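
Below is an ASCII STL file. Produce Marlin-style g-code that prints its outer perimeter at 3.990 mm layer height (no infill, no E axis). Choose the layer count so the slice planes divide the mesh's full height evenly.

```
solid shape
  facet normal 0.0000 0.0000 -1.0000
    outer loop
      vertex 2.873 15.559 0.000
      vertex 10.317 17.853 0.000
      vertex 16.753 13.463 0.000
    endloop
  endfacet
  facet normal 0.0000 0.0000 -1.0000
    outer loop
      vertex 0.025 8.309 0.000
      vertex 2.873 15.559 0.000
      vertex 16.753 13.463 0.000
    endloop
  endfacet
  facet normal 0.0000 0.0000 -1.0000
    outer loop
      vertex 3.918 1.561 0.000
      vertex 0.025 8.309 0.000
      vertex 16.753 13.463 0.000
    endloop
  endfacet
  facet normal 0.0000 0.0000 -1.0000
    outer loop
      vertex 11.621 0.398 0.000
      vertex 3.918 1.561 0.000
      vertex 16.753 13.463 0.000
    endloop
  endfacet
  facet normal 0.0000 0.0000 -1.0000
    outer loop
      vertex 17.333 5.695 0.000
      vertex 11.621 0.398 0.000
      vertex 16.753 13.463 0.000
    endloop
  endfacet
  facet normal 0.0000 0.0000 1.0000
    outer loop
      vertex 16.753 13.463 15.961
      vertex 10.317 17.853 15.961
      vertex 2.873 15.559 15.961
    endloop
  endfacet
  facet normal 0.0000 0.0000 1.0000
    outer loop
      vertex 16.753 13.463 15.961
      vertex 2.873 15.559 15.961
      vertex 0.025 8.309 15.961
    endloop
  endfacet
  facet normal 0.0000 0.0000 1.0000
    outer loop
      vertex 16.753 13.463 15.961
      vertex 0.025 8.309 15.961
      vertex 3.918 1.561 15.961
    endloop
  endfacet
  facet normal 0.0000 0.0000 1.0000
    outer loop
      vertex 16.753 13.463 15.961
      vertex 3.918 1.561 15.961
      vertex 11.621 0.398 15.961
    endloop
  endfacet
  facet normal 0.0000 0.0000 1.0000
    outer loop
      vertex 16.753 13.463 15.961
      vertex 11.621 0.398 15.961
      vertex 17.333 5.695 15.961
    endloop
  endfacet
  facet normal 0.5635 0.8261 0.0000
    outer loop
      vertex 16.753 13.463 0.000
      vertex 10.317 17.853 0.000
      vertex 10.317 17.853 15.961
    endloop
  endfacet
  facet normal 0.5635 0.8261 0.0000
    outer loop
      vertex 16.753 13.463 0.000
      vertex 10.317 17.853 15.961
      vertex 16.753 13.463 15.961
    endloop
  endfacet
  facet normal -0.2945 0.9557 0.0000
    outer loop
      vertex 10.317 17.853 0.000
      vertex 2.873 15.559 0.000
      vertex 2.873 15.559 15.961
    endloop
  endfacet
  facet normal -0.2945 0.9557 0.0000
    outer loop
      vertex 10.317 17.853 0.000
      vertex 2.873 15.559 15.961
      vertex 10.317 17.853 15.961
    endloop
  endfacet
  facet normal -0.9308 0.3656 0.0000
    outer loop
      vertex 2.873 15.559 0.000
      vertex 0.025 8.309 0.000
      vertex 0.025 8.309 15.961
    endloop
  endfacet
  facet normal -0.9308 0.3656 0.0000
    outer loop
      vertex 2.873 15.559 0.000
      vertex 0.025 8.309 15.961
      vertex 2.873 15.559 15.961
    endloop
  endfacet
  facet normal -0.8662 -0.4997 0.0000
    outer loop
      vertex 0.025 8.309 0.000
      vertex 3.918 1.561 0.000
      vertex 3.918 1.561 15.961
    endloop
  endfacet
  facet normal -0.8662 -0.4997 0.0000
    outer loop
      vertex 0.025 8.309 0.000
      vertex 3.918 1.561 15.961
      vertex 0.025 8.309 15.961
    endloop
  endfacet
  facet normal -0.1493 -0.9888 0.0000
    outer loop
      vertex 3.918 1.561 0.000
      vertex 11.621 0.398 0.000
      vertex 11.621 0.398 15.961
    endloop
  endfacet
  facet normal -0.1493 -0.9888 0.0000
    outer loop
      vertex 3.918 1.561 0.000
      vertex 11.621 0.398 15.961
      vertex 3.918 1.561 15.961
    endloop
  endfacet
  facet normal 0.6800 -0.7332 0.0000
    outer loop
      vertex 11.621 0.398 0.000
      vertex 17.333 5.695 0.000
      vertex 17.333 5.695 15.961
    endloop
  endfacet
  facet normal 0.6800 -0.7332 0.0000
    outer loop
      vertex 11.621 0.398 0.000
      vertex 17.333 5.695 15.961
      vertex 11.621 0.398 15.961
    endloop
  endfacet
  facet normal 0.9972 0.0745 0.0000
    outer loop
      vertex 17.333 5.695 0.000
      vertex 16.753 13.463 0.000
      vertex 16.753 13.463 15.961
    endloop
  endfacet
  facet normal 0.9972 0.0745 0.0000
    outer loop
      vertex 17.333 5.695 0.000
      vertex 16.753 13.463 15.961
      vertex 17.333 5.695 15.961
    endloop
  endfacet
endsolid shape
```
; perimeter-only toolpath
G21 ; units = mm
G90 ; absolute positioning
G28 ; home
; layer 1
G0 Z3.990
G0 X16.753 Y13.463
G1 X10.317 Y17.853
G1 X2.873 Y15.559
G1 X0.025 Y8.309
G1 X3.918 Y1.561
G1 X11.621 Y0.398
G1 X17.333 Y5.695
G1 X16.753 Y13.463
; layer 2
G0 Z7.981
G0 X16.753 Y13.463
G1 X10.317 Y17.853
G1 X2.873 Y15.559
G1 X0.025 Y8.309
G1 X3.918 Y1.561
G1 X11.621 Y0.398
G1 X17.333 Y5.695
G1 X16.753 Y13.463
; layer 3
G0 Z11.971
G0 X16.753 Y13.463
G1 X10.317 Y17.853
G1 X2.873 Y15.559
G1 X0.025 Y8.309
G1 X3.918 Y1.561
G1 X11.621 Y0.398
G1 X17.333 Y5.695
G1 X16.753 Y13.463
; layer 4
G0 Z15.961
G0 X16.753 Y13.463
G1 X10.317 Y17.853
G1 X2.873 Y15.559
G1 X0.025 Y8.309
G1 X3.918 Y1.561
G1 X11.621 Y0.398
G1 X17.333 Y5.695
G1 X16.753 Y13.463
M2 ; end

The solid is a regular 7-sided prism (a cylinder approximated with 7 flat sides), circumscribed radius ≈ 8.98 mm, height ≈ 16 mm. Slicing at Δz = 3.990 mm — 4 equal slices spanning the solid's height, so layer i sits at z = i·h/4 — gives 4 non-empty perimeters. Each is a 7-segment closed polygon; G0 lifts to the layer z and rapids to the start vertex, then G1 traces the edges.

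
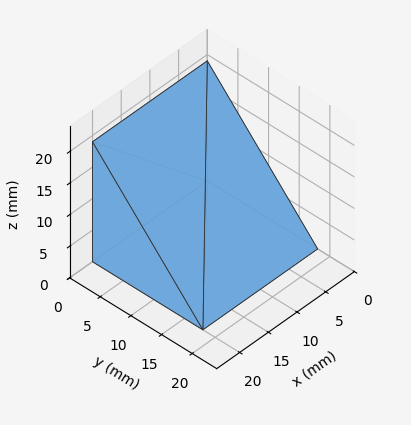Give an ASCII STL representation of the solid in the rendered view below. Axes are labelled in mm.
Reading the render: the shape is a wedge (ramp): 20 × 18 mm base, rising to 19 mm along the y=0 edge and sloping linearly to z=0 at y=18 (dimensions read to the nearest mm from the axis ticks). For the STL, each face is triangulated and given an outward normal.

solid part
  facet normal 0.0000 0.0000 -1.0000
    outer loop
      vertex 20.000 18.000 0.000
      vertex 20.000 0.000 0.000
      vertex 0.000 0.000 0.000
    endloop
  endfacet
  facet normal 0.0000 0.0000 -1.0000
    outer loop
      vertex 0.000 18.000 0.000
      vertex 20.000 18.000 0.000
      vertex 0.000 0.000 0.000
    endloop
  endfacet
  facet normal 0.0000 -1.0000 0.0000
    outer loop
      vertex 0.000 0.000 0.000
      vertex 20.000 0.000 0.000
      vertex 20.000 0.000 19.000
    endloop
  endfacet
  facet normal 0.0000 -1.0000 0.0000
    outer loop
      vertex 0.000 0.000 0.000
      vertex 20.000 0.000 19.000
      vertex 0.000 0.000 19.000
    endloop
  endfacet
  facet normal 0.0000 0.7260 0.6877
    outer loop
      vertex 0.000 0.000 19.000
      vertex 20.000 0.000 19.000
      vertex 20.000 18.000 0.000
    endloop
  endfacet
  facet normal 0.0000 0.7260 0.6877
    outer loop
      vertex 0.000 0.000 19.000
      vertex 20.000 18.000 0.000
      vertex 0.000 18.000 0.000
    endloop
  endfacet
  facet normal -1.0000 0.0000 0.0000
    outer loop
      vertex 0.000 0.000 19.000
      vertex 0.000 18.000 0.000
      vertex 0.000 0.000 0.000
    endloop
  endfacet
  facet normal 1.0000 0.0000 0.0000
    outer loop
      vertex 20.000 0.000 0.000
      vertex 20.000 18.000 0.000
      vertex 20.000 0.000 19.000
    endloop
  endfacet
endsolid part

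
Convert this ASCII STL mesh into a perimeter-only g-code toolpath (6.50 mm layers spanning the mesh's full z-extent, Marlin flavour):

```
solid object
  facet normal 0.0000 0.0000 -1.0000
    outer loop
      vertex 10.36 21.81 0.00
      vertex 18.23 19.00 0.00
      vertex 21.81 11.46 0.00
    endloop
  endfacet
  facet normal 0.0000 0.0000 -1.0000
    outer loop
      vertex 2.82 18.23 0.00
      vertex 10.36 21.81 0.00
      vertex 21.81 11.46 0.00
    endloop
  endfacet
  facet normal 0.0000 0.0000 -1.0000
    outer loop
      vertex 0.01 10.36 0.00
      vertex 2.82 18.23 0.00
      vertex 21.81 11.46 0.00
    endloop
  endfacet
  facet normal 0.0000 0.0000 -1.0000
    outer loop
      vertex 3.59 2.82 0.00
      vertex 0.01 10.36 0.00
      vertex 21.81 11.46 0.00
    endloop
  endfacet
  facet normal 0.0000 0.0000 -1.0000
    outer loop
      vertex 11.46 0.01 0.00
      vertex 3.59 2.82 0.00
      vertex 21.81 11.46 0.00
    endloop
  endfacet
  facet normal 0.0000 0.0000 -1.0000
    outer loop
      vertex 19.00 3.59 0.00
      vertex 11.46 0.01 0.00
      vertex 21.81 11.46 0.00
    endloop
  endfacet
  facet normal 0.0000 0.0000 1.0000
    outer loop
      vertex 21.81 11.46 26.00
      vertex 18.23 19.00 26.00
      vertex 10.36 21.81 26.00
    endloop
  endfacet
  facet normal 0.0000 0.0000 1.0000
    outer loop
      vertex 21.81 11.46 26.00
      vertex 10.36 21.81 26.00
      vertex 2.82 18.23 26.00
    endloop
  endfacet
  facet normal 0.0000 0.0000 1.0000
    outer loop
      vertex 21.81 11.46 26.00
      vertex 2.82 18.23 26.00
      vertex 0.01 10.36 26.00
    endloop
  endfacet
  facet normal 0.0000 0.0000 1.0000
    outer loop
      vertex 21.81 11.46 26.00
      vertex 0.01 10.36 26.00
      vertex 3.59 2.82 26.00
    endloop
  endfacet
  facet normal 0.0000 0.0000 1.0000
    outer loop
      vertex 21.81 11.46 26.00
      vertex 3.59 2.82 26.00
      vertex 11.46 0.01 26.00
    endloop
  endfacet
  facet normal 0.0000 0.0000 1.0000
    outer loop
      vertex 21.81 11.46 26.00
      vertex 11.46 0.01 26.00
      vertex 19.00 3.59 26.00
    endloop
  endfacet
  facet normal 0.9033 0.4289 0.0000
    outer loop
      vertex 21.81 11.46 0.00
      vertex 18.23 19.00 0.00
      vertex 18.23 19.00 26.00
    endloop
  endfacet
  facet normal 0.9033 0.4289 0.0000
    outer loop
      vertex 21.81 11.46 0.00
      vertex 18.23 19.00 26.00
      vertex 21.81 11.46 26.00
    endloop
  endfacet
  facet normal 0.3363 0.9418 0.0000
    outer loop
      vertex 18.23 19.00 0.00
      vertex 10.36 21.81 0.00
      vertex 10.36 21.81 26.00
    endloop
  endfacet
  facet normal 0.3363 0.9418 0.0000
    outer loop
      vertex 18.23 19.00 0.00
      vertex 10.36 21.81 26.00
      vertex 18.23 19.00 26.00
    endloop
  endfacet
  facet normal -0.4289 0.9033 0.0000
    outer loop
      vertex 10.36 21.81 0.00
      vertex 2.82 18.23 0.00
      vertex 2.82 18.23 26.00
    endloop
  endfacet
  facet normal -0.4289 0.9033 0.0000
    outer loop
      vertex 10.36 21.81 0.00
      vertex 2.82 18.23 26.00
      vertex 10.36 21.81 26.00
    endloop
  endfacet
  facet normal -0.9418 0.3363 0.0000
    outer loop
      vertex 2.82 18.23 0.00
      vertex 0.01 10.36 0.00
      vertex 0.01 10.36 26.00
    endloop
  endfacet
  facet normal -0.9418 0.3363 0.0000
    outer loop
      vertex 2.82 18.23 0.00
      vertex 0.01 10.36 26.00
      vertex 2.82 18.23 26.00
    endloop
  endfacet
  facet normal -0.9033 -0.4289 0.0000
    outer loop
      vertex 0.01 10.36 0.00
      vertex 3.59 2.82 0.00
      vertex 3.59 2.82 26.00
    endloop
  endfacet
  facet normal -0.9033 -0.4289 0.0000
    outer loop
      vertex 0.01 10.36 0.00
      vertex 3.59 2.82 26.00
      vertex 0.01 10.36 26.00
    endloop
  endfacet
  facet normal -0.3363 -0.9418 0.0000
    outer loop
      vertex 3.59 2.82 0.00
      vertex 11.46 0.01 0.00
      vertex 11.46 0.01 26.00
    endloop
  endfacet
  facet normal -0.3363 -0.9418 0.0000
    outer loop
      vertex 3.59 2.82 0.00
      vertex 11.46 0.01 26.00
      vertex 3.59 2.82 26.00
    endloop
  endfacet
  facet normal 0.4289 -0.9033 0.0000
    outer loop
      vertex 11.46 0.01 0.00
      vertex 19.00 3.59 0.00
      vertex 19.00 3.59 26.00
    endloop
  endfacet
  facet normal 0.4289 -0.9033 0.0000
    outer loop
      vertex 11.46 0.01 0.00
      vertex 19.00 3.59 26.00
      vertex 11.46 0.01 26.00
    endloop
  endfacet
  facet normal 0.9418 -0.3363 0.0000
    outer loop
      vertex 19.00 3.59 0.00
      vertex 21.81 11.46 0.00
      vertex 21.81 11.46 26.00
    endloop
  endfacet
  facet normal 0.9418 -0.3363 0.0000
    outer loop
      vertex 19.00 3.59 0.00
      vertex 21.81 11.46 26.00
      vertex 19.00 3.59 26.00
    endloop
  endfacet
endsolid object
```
; perimeter-only toolpath
G21 ; units = mm
G90 ; absolute positioning
G28 ; home
; layer 1
G0 Z6.50
G0 X21.81 Y11.46
G1 X18.23 Y19.00
G1 X10.36 Y21.81
G1 X2.82 Y18.23
G1 X0.01 Y10.36
G1 X3.59 Y2.82
G1 X11.46 Y0.01
G1 X19.00 Y3.59
G1 X21.81 Y11.46
; layer 2
G0 Z13.00
G0 X21.81 Y11.46
G1 X18.23 Y19.00
G1 X10.36 Y21.81
G1 X2.82 Y18.23
G1 X0.01 Y10.36
G1 X3.59 Y2.82
G1 X11.46 Y0.01
G1 X19.00 Y3.59
G1 X21.81 Y11.46
; layer 3
G0 Z19.50
G0 X21.81 Y11.46
G1 X18.23 Y19.00
G1 X10.36 Y21.81
G1 X2.82 Y18.23
G1 X0.01 Y10.36
G1 X3.59 Y2.82
G1 X11.46 Y0.01
G1 X19.00 Y3.59
G1 X21.81 Y11.46
; layer 4
G0 Z26.00
G0 X21.81 Y11.46
G1 X18.23 Y19.00
G1 X10.36 Y21.81
G1 X2.82 Y18.23
G1 X0.01 Y10.36
G1 X3.59 Y2.82
G1 X11.46 Y0.01
G1 X19.00 Y3.59
G1 X21.81 Y11.46
M2 ; end

The solid is a regular 8-sided prism (a cylinder approximated with 8 flat sides), circumscribed radius ≈ 10.9 mm, height ≈ 26 mm. Slicing at Δz = 6.50 mm — 4 equal slices spanning the solid's height, so layer i sits at z = i·h/4 — gives 4 non-empty perimeters. Each is a 8-segment closed polygon; G0 lifts to the layer z and rapids to the start vertex, then G1 traces the edges.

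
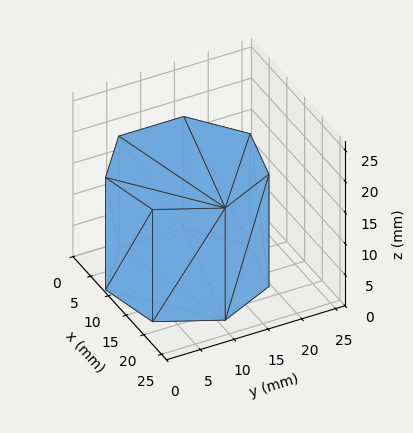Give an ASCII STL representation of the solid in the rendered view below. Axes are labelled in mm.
Reading the render: the shape is a regular 7-sided prism (a cylinder approximated with 7 flat sides), circumscribed radius ≈ 11 mm, height ≈ 18 mm (dimensions read to the nearest mm from the axis ticks). For the STL, each face is triangulated and given an outward normal.

solid part
  facet normal 0.0000 0.0000 -1.0000
    outer loop
      vertex 8.6 21.7 0.0
      vertex 17.9 19.6 0.0
      vertex 22.0 11.0 0.0
    endloop
  endfacet
  facet normal 0.0000 0.0000 -1.0000
    outer loop
      vertex 1.1 15.8 0.0
      vertex 8.6 21.7 0.0
      vertex 22.0 11.0 0.0
    endloop
  endfacet
  facet normal 0.0000 0.0000 -1.0000
    outer loop
      vertex 1.1 6.2 0.0
      vertex 1.1 15.8 0.0
      vertex 22.0 11.0 0.0
    endloop
  endfacet
  facet normal 0.0000 0.0000 -1.0000
    outer loop
      vertex 8.6 0.3 0.0
      vertex 1.1 6.2 0.0
      vertex 22.0 11.0 0.0
    endloop
  endfacet
  facet normal 0.0000 0.0000 -1.0000
    outer loop
      vertex 17.9 2.4 0.0
      vertex 8.6 0.3 0.0
      vertex 22.0 11.0 0.0
    endloop
  endfacet
  facet normal 0.0000 0.0000 1.0000
    outer loop
      vertex 22.0 11.0 18.0
      vertex 17.9 19.6 18.0
      vertex 8.6 21.7 18.0
    endloop
  endfacet
  facet normal 0.0000 0.0000 1.0000
    outer loop
      vertex 22.0 11.0 18.0
      vertex 8.6 21.7 18.0
      vertex 1.1 15.8 18.0
    endloop
  endfacet
  facet normal 0.0000 0.0000 1.0000
    outer loop
      vertex 22.0 11.0 18.0
      vertex 1.1 15.8 18.0
      vertex 1.1 6.2 18.0
    endloop
  endfacet
  facet normal 0.0000 0.0000 1.0000
    outer loop
      vertex 22.0 11.0 18.0
      vertex 1.1 6.2 18.0
      vertex 8.6 0.3 18.0
    endloop
  endfacet
  facet normal 0.0000 0.0000 1.0000
    outer loop
      vertex 22.0 11.0 18.0
      vertex 8.6 0.3 18.0
      vertex 17.9 2.4 18.0
    endloop
  endfacet
  facet normal 0.9027 0.4303 0.0000
    outer loop
      vertex 22.0 11.0 0.0
      vertex 17.9 19.6 0.0
      vertex 17.9 19.6 18.0
    endloop
  endfacet
  facet normal 0.9027 0.4303 0.0000
    outer loop
      vertex 22.0 11.0 0.0
      vertex 17.9 19.6 18.0
      vertex 22.0 11.0 18.0
    endloop
  endfacet
  facet normal 0.2203 0.9754 0.0000
    outer loop
      vertex 17.9 19.6 0.0
      vertex 8.6 21.7 0.0
      vertex 8.6 21.7 18.0
    endloop
  endfacet
  facet normal 0.2203 0.9754 0.0000
    outer loop
      vertex 17.9 19.6 0.0
      vertex 8.6 21.7 18.0
      vertex 17.9 19.6 18.0
    endloop
  endfacet
  facet normal -0.6183 0.7860 0.0000
    outer loop
      vertex 8.6 21.7 0.0
      vertex 1.1 15.8 0.0
      vertex 1.1 15.8 18.0
    endloop
  endfacet
  facet normal -0.6183 0.7860 0.0000
    outer loop
      vertex 8.6 21.7 0.0
      vertex 1.1 15.8 18.0
      vertex 8.6 21.7 18.0
    endloop
  endfacet
  facet normal -1.0000 0.0000 0.0000
    outer loop
      vertex 1.1 15.8 0.0
      vertex 1.1 6.2 0.0
      vertex 1.1 6.2 18.0
    endloop
  endfacet
  facet normal -1.0000 0.0000 0.0000
    outer loop
      vertex 1.1 15.8 0.0
      vertex 1.1 6.2 18.0
      vertex 1.1 15.8 18.0
    endloop
  endfacet
  facet normal -0.6183 -0.7860 0.0000
    outer loop
      vertex 1.1 6.2 0.0
      vertex 8.6 0.3 0.0
      vertex 8.6 0.3 18.0
    endloop
  endfacet
  facet normal -0.6183 -0.7860 0.0000
    outer loop
      vertex 1.1 6.2 0.0
      vertex 8.6 0.3 18.0
      vertex 1.1 6.2 18.0
    endloop
  endfacet
  facet normal 0.2203 -0.9754 0.0000
    outer loop
      vertex 8.6 0.3 0.0
      vertex 17.9 2.4 0.0
      vertex 17.9 2.4 18.0
    endloop
  endfacet
  facet normal 0.2203 -0.9754 0.0000
    outer loop
      vertex 8.6 0.3 0.0
      vertex 17.9 2.4 18.0
      vertex 8.6 0.3 18.0
    endloop
  endfacet
  facet normal 0.9027 -0.4303 0.0000
    outer loop
      vertex 17.9 2.4 0.0
      vertex 22.0 11.0 0.0
      vertex 22.0 11.0 18.0
    endloop
  endfacet
  facet normal 0.9027 -0.4303 0.0000
    outer loop
      vertex 17.9 2.4 0.0
      vertex 22.0 11.0 18.0
      vertex 17.9 2.4 18.0
    endloop
  endfacet
endsolid part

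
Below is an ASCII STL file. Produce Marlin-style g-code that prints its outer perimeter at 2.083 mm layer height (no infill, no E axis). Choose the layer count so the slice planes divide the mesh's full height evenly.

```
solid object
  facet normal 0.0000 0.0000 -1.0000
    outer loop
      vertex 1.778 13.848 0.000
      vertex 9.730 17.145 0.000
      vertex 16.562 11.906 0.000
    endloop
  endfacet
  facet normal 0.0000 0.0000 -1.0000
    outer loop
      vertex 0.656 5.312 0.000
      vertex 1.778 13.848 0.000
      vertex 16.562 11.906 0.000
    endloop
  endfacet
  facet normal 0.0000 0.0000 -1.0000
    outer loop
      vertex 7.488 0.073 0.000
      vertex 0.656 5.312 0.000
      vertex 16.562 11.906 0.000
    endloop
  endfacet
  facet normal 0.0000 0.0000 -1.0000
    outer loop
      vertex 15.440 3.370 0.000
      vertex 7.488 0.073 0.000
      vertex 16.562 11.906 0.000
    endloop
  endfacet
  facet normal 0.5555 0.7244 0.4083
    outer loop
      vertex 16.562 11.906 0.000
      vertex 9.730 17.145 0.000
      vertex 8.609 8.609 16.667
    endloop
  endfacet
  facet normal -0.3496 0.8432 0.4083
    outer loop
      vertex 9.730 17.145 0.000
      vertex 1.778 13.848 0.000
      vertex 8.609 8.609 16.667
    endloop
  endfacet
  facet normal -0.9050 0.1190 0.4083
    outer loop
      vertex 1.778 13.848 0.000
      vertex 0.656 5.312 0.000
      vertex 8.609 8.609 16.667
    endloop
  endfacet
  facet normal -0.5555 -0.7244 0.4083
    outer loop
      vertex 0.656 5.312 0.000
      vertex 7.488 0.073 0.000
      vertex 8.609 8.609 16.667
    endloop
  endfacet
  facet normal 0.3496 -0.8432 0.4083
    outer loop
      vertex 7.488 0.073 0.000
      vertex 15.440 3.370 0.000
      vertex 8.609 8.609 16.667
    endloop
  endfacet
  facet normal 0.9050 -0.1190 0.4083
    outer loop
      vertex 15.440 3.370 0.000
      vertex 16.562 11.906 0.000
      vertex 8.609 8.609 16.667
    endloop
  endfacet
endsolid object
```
; perimeter-only toolpath
G21 ; units = mm
G90 ; absolute positioning
G28 ; home
; layer 1
G0 Z2.083
G0 X15.568 Y11.494
G1 X9.590 Y16.078
G1 X2.632 Y13.193
G1 X1.650 Y5.724
G1 X7.628 Y1.140
G1 X14.586 Y4.025
G1 X15.568 Y11.494
; layer 2
G0 Z4.167
G0 X14.574 Y11.082
G1 X9.450 Y15.011
G1 X3.486 Y12.538
G1 X2.644 Y6.136
G1 X7.768 Y2.207
G1 X13.732 Y4.680
G1 X14.574 Y11.082
; layer 3
G0 Z6.250
G0 X13.580 Y10.670
G1 X9.310 Y13.944
G1 X4.340 Y11.883
G1 X3.638 Y6.548
G1 X7.908 Y3.274
G1 X12.878 Y5.335
G1 X13.580 Y10.670
; layer 4
G0 Z8.334
G0 X12.585 Y10.258
G1 X9.169 Y12.877
G1 X5.194 Y11.229
G1 X4.633 Y6.960
G1 X8.049 Y4.341
G1 X12.024 Y5.989
G1 X12.585 Y10.258
; layer 5
G0 Z10.417
G0 X11.591 Y9.845
G1 X9.029 Y11.810
G1 X6.047 Y10.574
G1 X5.627 Y7.373
G1 X8.189 Y5.408
G1 X11.171 Y6.644
G1 X11.591 Y9.845
; layer 6
G0 Z12.500
G0 X10.597 Y9.433
G1 X8.889 Y10.743
G1 X6.901 Y9.919
G1 X6.621 Y7.785
G1 X8.329 Y6.475
G1 X10.317 Y7.299
G1 X10.597 Y9.433
; layer 7
G0 Z14.584
G0 X9.603 Y9.021
G1 X8.749 Y9.676
G1 X7.755 Y9.264
G1 X7.615 Y8.197
G1 X8.469 Y7.542
G1 X9.463 Y7.954
G1 X9.603 Y9.021
M2 ; end

The solid is a regular 6-sided pyramid, base circumscribed radius ≈ 8.61 mm, apex at z ≈ 16.7 mm. Slicing at Δz = 2.083 mm — 8 equal slices spanning the solid's height, so layer i sits at z = i·h/8 — gives 7 non-empty perimeters. Each is a 6-segment closed polygon; G0 lifts to the layer z and rapids to the start vertex, then G1 traces the edges. The cross-section shrinks linearly with z (the slice at the apex is degenerate and omitted).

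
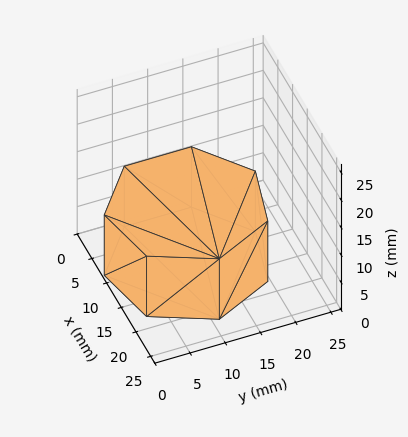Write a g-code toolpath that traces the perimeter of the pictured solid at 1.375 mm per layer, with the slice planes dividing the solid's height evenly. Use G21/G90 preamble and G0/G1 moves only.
Reading the render: the shape is a regular 7-sided prism (a cylinder approximated with 7 flat sides), circumscribed radius ≈ 11 mm, height ≈ 11 mm (dimensions read to the nearest mm from the axis ticks). For the g-code, the solid's height is divided into equal slices at the stated Δz and each level perimeter traced with G1 moves after a G0 lift.

; perimeter-only toolpath
G21 ; units = mm
G90 ; absolute positioning
G28 ; home
; layer 1
G0 Z1.375
G0 X22.000 Y11.000
G1 X17.858 Y19.600
G1 X8.552 Y21.724
G1 X1.089 Y15.773
G1 X1.089 Y6.227
G1 X8.552 Y0.276
G1 X17.858 Y2.400
G1 X22.000 Y11.000
; layer 2
G0 Z2.750
G0 X22.000 Y11.000
G1 X17.858 Y19.600
G1 X8.552 Y21.724
G1 X1.089 Y15.773
G1 X1.089 Y6.227
G1 X8.552 Y0.276
G1 X17.858 Y2.400
G1 X22.000 Y11.000
; layer 3
G0 Z4.125
G0 X22.000 Y11.000
G1 X17.858 Y19.600
G1 X8.552 Y21.724
G1 X1.089 Y15.773
G1 X1.089 Y6.227
G1 X8.552 Y0.276
G1 X17.858 Y2.400
G1 X22.000 Y11.000
; layer 4
G0 Z5.500
G0 X22.000 Y11.000
G1 X17.858 Y19.600
G1 X8.552 Y21.724
G1 X1.089 Y15.773
G1 X1.089 Y6.227
G1 X8.552 Y0.276
G1 X17.858 Y2.400
G1 X22.000 Y11.000
; layer 5
G0 Z6.875
G0 X22.000 Y11.000
G1 X17.858 Y19.600
G1 X8.552 Y21.724
G1 X1.089 Y15.773
G1 X1.089 Y6.227
G1 X8.552 Y0.276
G1 X17.858 Y2.400
G1 X22.000 Y11.000
; layer 6
G0 Z8.250
G0 X22.000 Y11.000
G1 X17.858 Y19.600
G1 X8.552 Y21.724
G1 X1.089 Y15.773
G1 X1.089 Y6.227
G1 X8.552 Y0.276
G1 X17.858 Y2.400
G1 X22.000 Y11.000
; layer 7
G0 Z9.625
G0 X22.000 Y11.000
G1 X17.858 Y19.600
G1 X8.552 Y21.724
G1 X1.089 Y15.773
G1 X1.089 Y6.227
G1 X8.552 Y0.276
G1 X17.858 Y2.400
G1 X22.000 Y11.000
; layer 8
G0 Z11.000
G0 X22.000 Y11.000
G1 X17.858 Y19.600
G1 X8.552 Y21.724
G1 X1.089 Y15.773
G1 X1.089 Y6.227
G1 X8.552 Y0.276
G1 X17.858 Y2.400
G1 X22.000 Y11.000
M2 ; end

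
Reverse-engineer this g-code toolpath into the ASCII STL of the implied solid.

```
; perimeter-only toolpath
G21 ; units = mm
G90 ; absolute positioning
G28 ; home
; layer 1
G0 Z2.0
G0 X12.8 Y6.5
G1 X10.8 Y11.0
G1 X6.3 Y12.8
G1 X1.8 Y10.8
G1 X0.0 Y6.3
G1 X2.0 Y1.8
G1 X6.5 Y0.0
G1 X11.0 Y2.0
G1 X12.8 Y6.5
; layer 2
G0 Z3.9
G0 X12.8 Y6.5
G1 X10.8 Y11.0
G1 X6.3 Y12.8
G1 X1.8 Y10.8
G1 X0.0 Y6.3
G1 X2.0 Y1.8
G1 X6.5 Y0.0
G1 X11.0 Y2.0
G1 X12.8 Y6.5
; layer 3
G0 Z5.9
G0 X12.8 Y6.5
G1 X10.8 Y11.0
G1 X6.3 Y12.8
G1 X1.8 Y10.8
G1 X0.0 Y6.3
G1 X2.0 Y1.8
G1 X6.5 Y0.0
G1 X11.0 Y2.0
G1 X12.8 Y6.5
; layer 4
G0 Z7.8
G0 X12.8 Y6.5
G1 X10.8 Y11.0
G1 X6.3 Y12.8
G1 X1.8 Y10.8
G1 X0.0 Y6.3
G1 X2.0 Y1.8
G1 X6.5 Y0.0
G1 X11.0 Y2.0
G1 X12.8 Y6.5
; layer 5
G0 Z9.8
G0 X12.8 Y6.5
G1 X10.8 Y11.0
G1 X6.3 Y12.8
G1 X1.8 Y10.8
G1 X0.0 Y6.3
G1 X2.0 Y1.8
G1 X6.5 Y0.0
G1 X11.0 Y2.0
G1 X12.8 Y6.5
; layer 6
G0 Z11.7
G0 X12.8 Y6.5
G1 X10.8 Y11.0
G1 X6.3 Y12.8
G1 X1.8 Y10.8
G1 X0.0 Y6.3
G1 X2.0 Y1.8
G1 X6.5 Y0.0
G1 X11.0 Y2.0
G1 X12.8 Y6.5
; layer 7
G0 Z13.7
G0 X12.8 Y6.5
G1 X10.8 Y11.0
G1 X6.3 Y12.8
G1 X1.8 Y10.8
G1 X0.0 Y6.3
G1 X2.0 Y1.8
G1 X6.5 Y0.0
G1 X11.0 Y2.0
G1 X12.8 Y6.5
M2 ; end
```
solid part
  facet normal 0.0000 0.0000 -1.0000
    outer loop
      vertex 6.3 12.8 0.0
      vertex 10.8 11.0 0.0
      vertex 12.8 6.5 0.0
    endloop
  endfacet
  facet normal 0.0000 0.0000 -1.0000
    outer loop
      vertex 1.8 10.8 0.0
      vertex 6.3 12.8 0.0
      vertex 12.8 6.5 0.0
    endloop
  endfacet
  facet normal 0.0000 0.0000 -1.0000
    outer loop
      vertex 0.0 6.3 0.0
      vertex 1.8 10.8 0.0
      vertex 12.8 6.5 0.0
    endloop
  endfacet
  facet normal 0.0000 0.0000 -1.0000
    outer loop
      vertex 2.0 1.8 0.0
      vertex 0.0 6.3 0.0
      vertex 12.8 6.5 0.0
    endloop
  endfacet
  facet normal 0.0000 0.0000 -1.0000
    outer loop
      vertex 6.5 0.0 0.0
      vertex 2.0 1.8 0.0
      vertex 12.8 6.5 0.0
    endloop
  endfacet
  facet normal 0.0000 0.0000 -1.0000
    outer loop
      vertex 11.0 2.0 0.0
      vertex 6.5 0.0 0.0
      vertex 12.8 6.5 0.0
    endloop
  endfacet
  facet normal 0.0000 0.0000 1.0000
    outer loop
      vertex 12.8 6.5 13.7
      vertex 10.8 11.0 13.7
      vertex 6.3 12.8 13.7
    endloop
  endfacet
  facet normal 0.0000 0.0000 1.0000
    outer loop
      vertex 12.8 6.5 13.7
      vertex 6.3 12.8 13.7
      vertex 1.8 10.8 13.7
    endloop
  endfacet
  facet normal 0.0000 0.0000 1.0000
    outer loop
      vertex 12.8 6.5 13.7
      vertex 1.8 10.8 13.7
      vertex 0.0 6.3 13.7
    endloop
  endfacet
  facet normal 0.0000 0.0000 1.0000
    outer loop
      vertex 12.8 6.5 13.7
      vertex 0.0 6.3 13.7
      vertex 2.0 1.8 13.7
    endloop
  endfacet
  facet normal 0.0000 0.0000 1.0000
    outer loop
      vertex 12.8 6.5 13.7
      vertex 2.0 1.8 13.7
      vertex 6.5 0.0 13.7
    endloop
  endfacet
  facet normal 0.0000 0.0000 1.0000
    outer loop
      vertex 12.8 6.5 13.7
      vertex 6.5 0.0 13.7
      vertex 11.0 2.0 13.7
    endloop
  endfacet
  facet normal 0.9138 0.4061 0.0000
    outer loop
      vertex 12.8 6.5 0.0
      vertex 10.8 11.0 0.0
      vertex 10.8 11.0 13.7
    endloop
  endfacet
  facet normal 0.9138 0.4061 0.0000
    outer loop
      vertex 12.8 6.5 0.0
      vertex 10.8 11.0 13.7
      vertex 12.8 6.5 13.7
    endloop
  endfacet
  facet normal 0.3714 0.9285 0.0000
    outer loop
      vertex 10.8 11.0 0.0
      vertex 6.3 12.8 0.0
      vertex 6.3 12.8 13.7
    endloop
  endfacet
  facet normal 0.3714 0.9285 0.0000
    outer loop
      vertex 10.8 11.0 0.0
      vertex 6.3 12.8 13.7
      vertex 10.8 11.0 13.7
    endloop
  endfacet
  facet normal -0.4061 0.9138 0.0000
    outer loop
      vertex 6.3 12.8 0.0
      vertex 1.8 10.8 0.0
      vertex 1.8 10.8 13.7
    endloop
  endfacet
  facet normal -0.4061 0.9138 0.0000
    outer loop
      vertex 6.3 12.8 0.0
      vertex 1.8 10.8 13.7
      vertex 6.3 12.8 13.7
    endloop
  endfacet
  facet normal -0.9285 0.3714 0.0000
    outer loop
      vertex 1.8 10.8 0.0
      vertex 0.0 6.3 0.0
      vertex 0.0 6.3 13.7
    endloop
  endfacet
  facet normal -0.9285 0.3714 0.0000
    outer loop
      vertex 1.8 10.8 0.0
      vertex 0.0 6.3 13.7
      vertex 1.8 10.8 13.7
    endloop
  endfacet
  facet normal -0.9138 -0.4061 0.0000
    outer loop
      vertex 0.0 6.3 0.0
      vertex 2.0 1.8 0.0
      vertex 2.0 1.8 13.7
    endloop
  endfacet
  facet normal -0.9138 -0.4061 0.0000
    outer loop
      vertex 0.0 6.3 0.0
      vertex 2.0 1.8 13.7
      vertex 0.0 6.3 13.7
    endloop
  endfacet
  facet normal -0.3714 -0.9285 0.0000
    outer loop
      vertex 2.0 1.8 0.0
      vertex 6.5 0.0 0.0
      vertex 6.5 0.0 13.7
    endloop
  endfacet
  facet normal -0.3714 -0.9285 0.0000
    outer loop
      vertex 2.0 1.8 0.0
      vertex 6.5 0.0 13.7
      vertex 2.0 1.8 13.7
    endloop
  endfacet
  facet normal 0.4061 -0.9138 0.0000
    outer loop
      vertex 6.5 0.0 0.0
      vertex 11.0 2.0 0.0
      vertex 11.0 2.0 13.7
    endloop
  endfacet
  facet normal 0.4061 -0.9138 0.0000
    outer loop
      vertex 6.5 0.0 0.0
      vertex 11.0 2.0 13.7
      vertex 6.5 0.0 13.7
    endloop
  endfacet
  facet normal 0.9285 -0.3714 0.0000
    outer loop
      vertex 11.0 2.0 0.0
      vertex 12.8 6.5 0.0
      vertex 12.8 6.5 13.7
    endloop
  endfacet
  facet normal 0.9285 -0.3714 0.0000
    outer loop
      vertex 11.0 2.0 0.0
      vertex 12.8 6.5 13.7
      vertex 11.0 2.0 13.7
    endloop
  endfacet
endsolid part

The G0 Z moves step by Δz≈2.0 mm. Every layer's G1 loop is the same polygon, so the solid is a straight extrusion of it from z=0 to z≈13.7. Closing with flat bottom and top caps and triangulating gives 28 facets — a regular 8-sided prism (a cylinder approximated with 8 flat sides), circumscribed radius ≈ 6.4 mm, height ≈ 13.7 mm.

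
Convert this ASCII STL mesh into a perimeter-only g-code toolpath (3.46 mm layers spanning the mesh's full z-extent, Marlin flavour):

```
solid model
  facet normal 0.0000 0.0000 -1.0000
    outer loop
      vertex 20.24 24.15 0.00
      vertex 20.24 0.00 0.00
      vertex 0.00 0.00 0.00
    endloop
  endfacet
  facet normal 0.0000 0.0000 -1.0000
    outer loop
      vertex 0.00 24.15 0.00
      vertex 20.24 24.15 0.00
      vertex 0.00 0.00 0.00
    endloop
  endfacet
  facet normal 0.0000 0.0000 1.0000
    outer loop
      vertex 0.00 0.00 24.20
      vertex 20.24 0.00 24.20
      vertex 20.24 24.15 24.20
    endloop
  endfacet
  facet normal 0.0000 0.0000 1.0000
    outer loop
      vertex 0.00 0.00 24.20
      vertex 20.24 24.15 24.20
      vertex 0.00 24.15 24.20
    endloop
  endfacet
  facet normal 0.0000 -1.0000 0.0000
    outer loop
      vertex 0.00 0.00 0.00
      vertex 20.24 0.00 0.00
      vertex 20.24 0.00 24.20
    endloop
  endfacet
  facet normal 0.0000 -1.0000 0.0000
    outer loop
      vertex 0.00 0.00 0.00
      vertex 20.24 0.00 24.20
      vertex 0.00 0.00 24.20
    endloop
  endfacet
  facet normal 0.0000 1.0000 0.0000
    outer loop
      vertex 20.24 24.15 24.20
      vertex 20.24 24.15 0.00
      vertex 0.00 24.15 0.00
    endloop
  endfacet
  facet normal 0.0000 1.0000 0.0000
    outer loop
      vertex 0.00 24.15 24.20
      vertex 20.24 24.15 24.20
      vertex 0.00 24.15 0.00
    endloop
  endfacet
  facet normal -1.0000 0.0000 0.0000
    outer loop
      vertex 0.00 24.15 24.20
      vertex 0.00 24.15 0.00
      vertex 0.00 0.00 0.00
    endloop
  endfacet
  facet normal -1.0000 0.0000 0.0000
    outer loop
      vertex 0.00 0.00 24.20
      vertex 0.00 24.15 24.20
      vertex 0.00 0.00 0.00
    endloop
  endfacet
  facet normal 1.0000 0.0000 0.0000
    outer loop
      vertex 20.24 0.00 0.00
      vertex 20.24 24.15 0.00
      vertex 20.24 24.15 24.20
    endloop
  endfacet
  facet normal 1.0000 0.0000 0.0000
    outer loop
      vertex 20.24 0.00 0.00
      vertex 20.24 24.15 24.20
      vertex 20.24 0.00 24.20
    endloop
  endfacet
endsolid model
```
; perimeter-only toolpath
G21 ; units = mm
G90 ; absolute positioning
G28 ; home
; layer 1
G0 Z3.46
G0 X0.00 Y0.00
G1 X20.24 Y0.00
G1 X20.24 Y24.15
G1 X0.00 Y24.15
G1 X0.00 Y0.00
; layer 2
G0 Z6.91
G0 X0.00 Y0.00
G1 X20.24 Y0.00
G1 X20.24 Y24.15
G1 X0.00 Y24.15
G1 X0.00 Y0.00
; layer 3
G0 Z10.37
G0 X0.00 Y0.00
G1 X20.24 Y0.00
G1 X20.24 Y24.15
G1 X0.00 Y24.15
G1 X0.00 Y0.00
; layer 4
G0 Z13.83
G0 X0.00 Y0.00
G1 X20.24 Y0.00
G1 X20.24 Y24.15
G1 X0.00 Y24.15
G1 X0.00 Y0.00
; layer 5
G0 Z17.29
G0 X0.00 Y0.00
G1 X20.24 Y0.00
G1 X20.24 Y24.15
G1 X0.00 Y24.15
G1 X0.00 Y0.00
; layer 6
G0 Z20.74
G0 X0.00 Y0.00
G1 X20.24 Y0.00
G1 X20.24 Y24.15
G1 X0.00 Y24.15
G1 X0.00 Y0.00
; layer 7
G0 Z24.20
G0 X0.00 Y0.00
G1 X20.24 Y0.00
G1 X20.24 Y24.15
G1 X0.00 Y24.15
G1 X0.00 Y0.00
M2 ; end

The solid is a rectangular box, roughly 20.2 × 24.1 mm footprint and 24.2 mm tall. Slicing at Δz = 3.46 mm — 7 equal slices spanning the solid's height, so layer i sits at z = i·h/7 — gives 7 non-empty perimeters. Each is a 4-segment closed polygon; G0 lifts to the layer z and rapids to the start vertex, then G1 traces the edges.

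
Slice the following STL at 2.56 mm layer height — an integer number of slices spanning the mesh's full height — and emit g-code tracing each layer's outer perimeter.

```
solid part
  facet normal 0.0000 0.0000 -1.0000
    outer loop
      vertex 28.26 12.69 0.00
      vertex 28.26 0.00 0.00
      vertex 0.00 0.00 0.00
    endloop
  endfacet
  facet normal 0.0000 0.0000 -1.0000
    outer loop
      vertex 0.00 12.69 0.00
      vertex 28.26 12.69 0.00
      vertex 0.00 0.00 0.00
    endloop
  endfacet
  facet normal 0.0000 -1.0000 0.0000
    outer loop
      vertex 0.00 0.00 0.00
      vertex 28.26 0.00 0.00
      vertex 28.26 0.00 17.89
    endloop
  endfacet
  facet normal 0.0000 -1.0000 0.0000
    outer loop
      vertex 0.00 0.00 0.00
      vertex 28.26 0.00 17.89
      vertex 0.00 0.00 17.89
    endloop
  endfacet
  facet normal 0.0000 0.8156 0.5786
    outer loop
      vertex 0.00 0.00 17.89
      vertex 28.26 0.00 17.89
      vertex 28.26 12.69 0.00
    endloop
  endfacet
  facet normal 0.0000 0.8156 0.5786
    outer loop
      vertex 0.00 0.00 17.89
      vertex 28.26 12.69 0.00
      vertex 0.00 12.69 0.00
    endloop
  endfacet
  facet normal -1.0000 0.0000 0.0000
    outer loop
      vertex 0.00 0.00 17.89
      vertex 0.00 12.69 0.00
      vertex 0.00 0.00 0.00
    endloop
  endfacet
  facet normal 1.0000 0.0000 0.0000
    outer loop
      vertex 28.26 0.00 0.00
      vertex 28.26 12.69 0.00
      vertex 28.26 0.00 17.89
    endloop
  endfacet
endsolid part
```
; perimeter-only toolpath
G21 ; units = mm
G90 ; absolute positioning
G28 ; home
; layer 1
G0 Z2.56
G0 X0.00 Y0.00
G1 X28.26 Y0.00
G1 X28.26 Y10.88
G1 X0.00 Y10.88
G1 X0.00 Y0.00
; layer 2
G0 Z5.11
G0 X0.00 Y0.00
G1 X28.26 Y0.00
G1 X28.26 Y9.06
G1 X0.00 Y9.06
G1 X0.00 Y0.00
; layer 3
G0 Z7.67
G0 X0.00 Y0.00
G1 X28.26 Y0.00
G1 X28.26 Y7.25
G1 X0.00 Y7.25
G1 X0.00 Y0.00
; layer 4
G0 Z10.22
G0 X0.00 Y0.00
G1 X28.26 Y0.00
G1 X28.26 Y5.44
G1 X0.00 Y5.44
G1 X0.00 Y0.00
; layer 5
G0 Z12.78
G0 X0.00 Y0.00
G1 X28.26 Y0.00
G1 X28.26 Y3.63
G1 X0.00 Y3.63
G1 X0.00 Y0.00
; layer 6
G0 Z15.33
G0 X0.00 Y0.00
G1 X28.26 Y0.00
G1 X28.26 Y1.81
G1 X0.00 Y1.81
G1 X0.00 Y0.00
M2 ; end

The solid is a wedge (ramp): 28.3 × 12.7 mm base, rising to 17.9 mm along the y=0 edge and sloping linearly to z=0 at y=12.7. Slicing at Δz = 2.56 mm — 7 equal slices spanning the solid's height, so layer i sits at z = i·h/7 — gives 6 non-empty perimeters. Each is a 4-segment closed polygon; G0 lifts to the layer z and rapids to the start vertex, then G1 traces the edges. The cross-section shrinks linearly with z (the slice at the apex is degenerate and omitted).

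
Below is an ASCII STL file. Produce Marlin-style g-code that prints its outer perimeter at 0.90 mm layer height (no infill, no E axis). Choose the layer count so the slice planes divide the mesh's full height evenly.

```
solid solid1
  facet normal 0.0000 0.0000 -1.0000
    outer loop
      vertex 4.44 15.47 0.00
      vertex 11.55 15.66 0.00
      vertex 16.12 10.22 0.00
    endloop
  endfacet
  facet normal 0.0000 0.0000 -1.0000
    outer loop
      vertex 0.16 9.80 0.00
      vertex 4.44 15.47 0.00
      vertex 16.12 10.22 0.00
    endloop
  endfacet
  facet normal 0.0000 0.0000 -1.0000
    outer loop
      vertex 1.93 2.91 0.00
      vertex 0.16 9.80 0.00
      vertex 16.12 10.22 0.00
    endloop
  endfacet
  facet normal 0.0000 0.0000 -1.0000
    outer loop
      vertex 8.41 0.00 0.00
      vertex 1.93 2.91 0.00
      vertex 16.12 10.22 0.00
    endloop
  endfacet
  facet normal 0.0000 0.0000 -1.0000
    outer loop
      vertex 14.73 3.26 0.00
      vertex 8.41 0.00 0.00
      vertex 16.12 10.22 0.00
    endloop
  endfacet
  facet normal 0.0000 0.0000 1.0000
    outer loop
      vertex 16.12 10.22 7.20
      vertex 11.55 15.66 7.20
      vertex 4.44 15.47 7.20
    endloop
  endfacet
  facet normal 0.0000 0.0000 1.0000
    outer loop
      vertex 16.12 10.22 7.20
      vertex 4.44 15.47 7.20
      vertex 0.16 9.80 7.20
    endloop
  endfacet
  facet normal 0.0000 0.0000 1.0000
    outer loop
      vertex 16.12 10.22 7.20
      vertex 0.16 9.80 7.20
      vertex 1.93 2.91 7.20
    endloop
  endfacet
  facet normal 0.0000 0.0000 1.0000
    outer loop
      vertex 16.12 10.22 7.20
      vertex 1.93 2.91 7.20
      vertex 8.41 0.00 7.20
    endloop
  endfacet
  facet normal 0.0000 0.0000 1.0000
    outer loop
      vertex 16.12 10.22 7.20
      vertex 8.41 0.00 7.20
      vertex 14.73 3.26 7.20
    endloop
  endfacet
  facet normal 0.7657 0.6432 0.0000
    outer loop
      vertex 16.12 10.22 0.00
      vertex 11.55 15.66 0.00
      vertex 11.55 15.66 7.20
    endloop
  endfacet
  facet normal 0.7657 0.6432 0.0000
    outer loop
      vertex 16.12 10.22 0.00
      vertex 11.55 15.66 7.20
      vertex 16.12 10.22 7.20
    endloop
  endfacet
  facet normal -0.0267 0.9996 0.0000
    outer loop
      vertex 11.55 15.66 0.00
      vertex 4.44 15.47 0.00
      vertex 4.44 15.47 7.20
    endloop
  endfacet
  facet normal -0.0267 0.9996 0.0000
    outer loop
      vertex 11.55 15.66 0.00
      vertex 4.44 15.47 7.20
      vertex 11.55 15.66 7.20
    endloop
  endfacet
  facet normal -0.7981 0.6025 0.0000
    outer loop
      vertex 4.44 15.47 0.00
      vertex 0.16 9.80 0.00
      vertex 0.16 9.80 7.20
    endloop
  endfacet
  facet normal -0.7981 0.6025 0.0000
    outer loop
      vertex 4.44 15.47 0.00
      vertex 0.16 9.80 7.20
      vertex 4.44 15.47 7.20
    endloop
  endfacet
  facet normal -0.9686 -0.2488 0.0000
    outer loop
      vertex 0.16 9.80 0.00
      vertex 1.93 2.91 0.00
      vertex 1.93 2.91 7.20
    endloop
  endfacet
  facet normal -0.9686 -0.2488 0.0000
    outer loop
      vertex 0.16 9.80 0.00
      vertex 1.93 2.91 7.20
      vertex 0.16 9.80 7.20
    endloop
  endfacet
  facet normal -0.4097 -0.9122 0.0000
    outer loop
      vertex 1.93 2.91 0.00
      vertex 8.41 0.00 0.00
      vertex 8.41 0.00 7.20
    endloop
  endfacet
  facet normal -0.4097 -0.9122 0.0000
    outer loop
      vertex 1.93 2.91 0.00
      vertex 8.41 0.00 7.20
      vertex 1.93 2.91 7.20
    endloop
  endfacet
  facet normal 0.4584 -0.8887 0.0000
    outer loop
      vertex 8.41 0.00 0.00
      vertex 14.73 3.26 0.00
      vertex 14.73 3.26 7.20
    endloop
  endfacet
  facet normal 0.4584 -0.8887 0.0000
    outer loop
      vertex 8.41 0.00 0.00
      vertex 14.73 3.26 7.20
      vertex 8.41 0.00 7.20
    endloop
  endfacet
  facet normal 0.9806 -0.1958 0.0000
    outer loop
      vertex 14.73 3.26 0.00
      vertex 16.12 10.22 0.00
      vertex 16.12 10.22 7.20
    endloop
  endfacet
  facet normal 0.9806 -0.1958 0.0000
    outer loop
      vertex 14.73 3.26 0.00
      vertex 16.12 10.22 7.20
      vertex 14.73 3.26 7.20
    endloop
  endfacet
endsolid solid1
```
; perimeter-only toolpath
G21 ; units = mm
G90 ; absolute positioning
G28 ; home
; layer 1
G0 Z0.90
G0 X16.12 Y10.22
G1 X11.55 Y15.66
G1 X4.44 Y15.47
G1 X0.16 Y9.80
G1 X1.93 Y2.91
G1 X8.41 Y0.00
G1 X14.73 Y3.26
G1 X16.12 Y10.22
; layer 2
G0 Z1.80
G0 X16.12 Y10.22
G1 X11.55 Y15.66
G1 X4.44 Y15.47
G1 X0.16 Y9.80
G1 X1.93 Y2.91
G1 X8.41 Y0.00
G1 X14.73 Y3.26
G1 X16.12 Y10.22
; layer 3
G0 Z2.70
G0 X16.12 Y10.22
G1 X11.55 Y15.66
G1 X4.44 Y15.47
G1 X0.16 Y9.80
G1 X1.93 Y2.91
G1 X8.41 Y0.00
G1 X14.73 Y3.26
G1 X16.12 Y10.22
; layer 4
G0 Z3.60
G0 X16.12 Y10.22
G1 X11.55 Y15.66
G1 X4.44 Y15.47
G1 X0.16 Y9.80
G1 X1.93 Y2.91
G1 X8.41 Y0.00
G1 X14.73 Y3.26
G1 X16.12 Y10.22
; layer 5
G0 Z4.50
G0 X16.12 Y10.22
G1 X11.55 Y15.66
G1 X4.44 Y15.47
G1 X0.16 Y9.80
G1 X1.93 Y2.91
G1 X8.41 Y0.00
G1 X14.73 Y3.26
G1 X16.12 Y10.22
; layer 6
G0 Z5.40
G0 X16.12 Y10.22
G1 X11.55 Y15.66
G1 X4.44 Y15.47
G1 X0.16 Y9.80
G1 X1.93 Y2.91
G1 X8.41 Y0.00
G1 X14.73 Y3.26
G1 X16.12 Y10.22
; layer 7
G0 Z6.30
G0 X16.12 Y10.22
G1 X11.55 Y15.66
G1 X4.44 Y15.47
G1 X0.16 Y9.80
G1 X1.93 Y2.91
G1 X8.41 Y0.00
G1 X14.73 Y3.26
G1 X16.12 Y10.22
; layer 8
G0 Z7.20
G0 X16.12 Y10.22
G1 X11.55 Y15.66
G1 X4.44 Y15.47
G1 X0.16 Y9.80
G1 X1.93 Y2.91
G1 X8.41 Y0.00
G1 X14.73 Y3.26
G1 X16.12 Y10.22
M2 ; end

The solid is a regular 7-sided prism (a cylinder approximated with 7 flat sides), circumscribed radius ≈ 8.19 mm, height ≈ 7.2 mm. Slicing at Δz = 0.90 mm — 8 equal slices spanning the solid's height, so layer i sits at z = i·h/8 — gives 8 non-empty perimeters. Each is a 7-segment closed polygon; G0 lifts to the layer z and rapids to the start vertex, then G1 traces the edges.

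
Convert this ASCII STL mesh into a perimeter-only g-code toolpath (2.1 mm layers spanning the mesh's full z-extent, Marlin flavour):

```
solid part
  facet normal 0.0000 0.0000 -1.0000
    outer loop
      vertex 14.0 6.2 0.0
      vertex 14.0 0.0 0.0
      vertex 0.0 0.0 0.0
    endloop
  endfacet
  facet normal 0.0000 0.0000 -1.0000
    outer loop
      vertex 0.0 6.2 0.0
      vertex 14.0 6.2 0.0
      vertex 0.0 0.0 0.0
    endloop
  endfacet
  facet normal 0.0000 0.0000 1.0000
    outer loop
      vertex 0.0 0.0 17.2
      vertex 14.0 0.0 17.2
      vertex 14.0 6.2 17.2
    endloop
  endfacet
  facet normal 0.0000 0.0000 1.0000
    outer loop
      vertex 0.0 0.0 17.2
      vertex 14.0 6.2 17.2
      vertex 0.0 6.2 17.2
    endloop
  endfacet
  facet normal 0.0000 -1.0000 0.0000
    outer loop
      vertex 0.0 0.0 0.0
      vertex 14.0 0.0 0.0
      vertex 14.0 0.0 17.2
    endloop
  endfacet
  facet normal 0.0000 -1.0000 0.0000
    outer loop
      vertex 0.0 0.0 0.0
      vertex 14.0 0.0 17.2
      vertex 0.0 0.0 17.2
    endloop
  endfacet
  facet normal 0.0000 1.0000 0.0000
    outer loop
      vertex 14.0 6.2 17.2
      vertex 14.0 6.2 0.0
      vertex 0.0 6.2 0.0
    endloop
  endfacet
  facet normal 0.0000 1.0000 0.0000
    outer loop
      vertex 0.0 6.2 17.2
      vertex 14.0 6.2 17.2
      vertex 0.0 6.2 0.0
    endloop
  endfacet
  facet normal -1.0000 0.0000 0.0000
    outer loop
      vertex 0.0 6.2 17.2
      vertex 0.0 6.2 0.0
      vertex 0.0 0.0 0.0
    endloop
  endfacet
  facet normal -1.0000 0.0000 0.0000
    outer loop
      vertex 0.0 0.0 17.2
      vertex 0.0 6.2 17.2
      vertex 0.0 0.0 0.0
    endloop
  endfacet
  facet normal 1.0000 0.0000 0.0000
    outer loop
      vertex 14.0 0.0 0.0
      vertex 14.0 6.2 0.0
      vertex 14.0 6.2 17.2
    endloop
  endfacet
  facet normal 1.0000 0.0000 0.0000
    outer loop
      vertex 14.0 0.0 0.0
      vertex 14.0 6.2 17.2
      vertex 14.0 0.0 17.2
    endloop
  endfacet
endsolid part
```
; perimeter-only toolpath
G21 ; units = mm
G90 ; absolute positioning
G28 ; home
; layer 1
G0 Z2.1
G0 X0.0 Y0.0
G1 X14.0 Y0.0
G1 X14.0 Y6.2
G1 X0.0 Y6.2
G1 X0.0 Y0.0
; layer 2
G0 Z4.3
G0 X0.0 Y0.0
G1 X14.0 Y0.0
G1 X14.0 Y6.2
G1 X0.0 Y6.2
G1 X0.0 Y0.0
; layer 3
G0 Z6.4
G0 X0.0 Y0.0
G1 X14.0 Y0.0
G1 X14.0 Y6.2
G1 X0.0 Y6.2
G1 X0.0 Y0.0
; layer 4
G0 Z8.6
G0 X0.0 Y0.0
G1 X14.0 Y0.0
G1 X14.0 Y6.2
G1 X0.0 Y6.2
G1 X0.0 Y0.0
; layer 5
G0 Z10.8
G0 X0.0 Y0.0
G1 X14.0 Y0.0
G1 X14.0 Y6.2
G1 X0.0 Y6.2
G1 X0.0 Y0.0
; layer 6
G0 Z12.9
G0 X0.0 Y0.0
G1 X14.0 Y0.0
G1 X14.0 Y6.2
G1 X0.0 Y6.2
G1 X0.0 Y0.0
; layer 7
G0 Z15.0
G0 X0.0 Y0.0
G1 X14.0 Y0.0
G1 X14.0 Y6.2
G1 X0.0 Y6.2
G1 X0.0 Y0.0
; layer 8
G0 Z17.2
G0 X0.0 Y0.0
G1 X14.0 Y0.0
G1 X14.0 Y6.2
G1 X0.0 Y6.2
G1 X0.0 Y0.0
M2 ; end

The solid is a rectangular box, roughly 14 × 6.2 mm footprint and 17.2 mm tall. Slicing at Δz = 2.1 mm — 8 equal slices spanning the solid's height, so layer i sits at z = i·h/8 — gives 8 non-empty perimeters. Each is a 4-segment closed polygon; G0 lifts to the layer z and rapids to the start vertex, then G1 traces the edges.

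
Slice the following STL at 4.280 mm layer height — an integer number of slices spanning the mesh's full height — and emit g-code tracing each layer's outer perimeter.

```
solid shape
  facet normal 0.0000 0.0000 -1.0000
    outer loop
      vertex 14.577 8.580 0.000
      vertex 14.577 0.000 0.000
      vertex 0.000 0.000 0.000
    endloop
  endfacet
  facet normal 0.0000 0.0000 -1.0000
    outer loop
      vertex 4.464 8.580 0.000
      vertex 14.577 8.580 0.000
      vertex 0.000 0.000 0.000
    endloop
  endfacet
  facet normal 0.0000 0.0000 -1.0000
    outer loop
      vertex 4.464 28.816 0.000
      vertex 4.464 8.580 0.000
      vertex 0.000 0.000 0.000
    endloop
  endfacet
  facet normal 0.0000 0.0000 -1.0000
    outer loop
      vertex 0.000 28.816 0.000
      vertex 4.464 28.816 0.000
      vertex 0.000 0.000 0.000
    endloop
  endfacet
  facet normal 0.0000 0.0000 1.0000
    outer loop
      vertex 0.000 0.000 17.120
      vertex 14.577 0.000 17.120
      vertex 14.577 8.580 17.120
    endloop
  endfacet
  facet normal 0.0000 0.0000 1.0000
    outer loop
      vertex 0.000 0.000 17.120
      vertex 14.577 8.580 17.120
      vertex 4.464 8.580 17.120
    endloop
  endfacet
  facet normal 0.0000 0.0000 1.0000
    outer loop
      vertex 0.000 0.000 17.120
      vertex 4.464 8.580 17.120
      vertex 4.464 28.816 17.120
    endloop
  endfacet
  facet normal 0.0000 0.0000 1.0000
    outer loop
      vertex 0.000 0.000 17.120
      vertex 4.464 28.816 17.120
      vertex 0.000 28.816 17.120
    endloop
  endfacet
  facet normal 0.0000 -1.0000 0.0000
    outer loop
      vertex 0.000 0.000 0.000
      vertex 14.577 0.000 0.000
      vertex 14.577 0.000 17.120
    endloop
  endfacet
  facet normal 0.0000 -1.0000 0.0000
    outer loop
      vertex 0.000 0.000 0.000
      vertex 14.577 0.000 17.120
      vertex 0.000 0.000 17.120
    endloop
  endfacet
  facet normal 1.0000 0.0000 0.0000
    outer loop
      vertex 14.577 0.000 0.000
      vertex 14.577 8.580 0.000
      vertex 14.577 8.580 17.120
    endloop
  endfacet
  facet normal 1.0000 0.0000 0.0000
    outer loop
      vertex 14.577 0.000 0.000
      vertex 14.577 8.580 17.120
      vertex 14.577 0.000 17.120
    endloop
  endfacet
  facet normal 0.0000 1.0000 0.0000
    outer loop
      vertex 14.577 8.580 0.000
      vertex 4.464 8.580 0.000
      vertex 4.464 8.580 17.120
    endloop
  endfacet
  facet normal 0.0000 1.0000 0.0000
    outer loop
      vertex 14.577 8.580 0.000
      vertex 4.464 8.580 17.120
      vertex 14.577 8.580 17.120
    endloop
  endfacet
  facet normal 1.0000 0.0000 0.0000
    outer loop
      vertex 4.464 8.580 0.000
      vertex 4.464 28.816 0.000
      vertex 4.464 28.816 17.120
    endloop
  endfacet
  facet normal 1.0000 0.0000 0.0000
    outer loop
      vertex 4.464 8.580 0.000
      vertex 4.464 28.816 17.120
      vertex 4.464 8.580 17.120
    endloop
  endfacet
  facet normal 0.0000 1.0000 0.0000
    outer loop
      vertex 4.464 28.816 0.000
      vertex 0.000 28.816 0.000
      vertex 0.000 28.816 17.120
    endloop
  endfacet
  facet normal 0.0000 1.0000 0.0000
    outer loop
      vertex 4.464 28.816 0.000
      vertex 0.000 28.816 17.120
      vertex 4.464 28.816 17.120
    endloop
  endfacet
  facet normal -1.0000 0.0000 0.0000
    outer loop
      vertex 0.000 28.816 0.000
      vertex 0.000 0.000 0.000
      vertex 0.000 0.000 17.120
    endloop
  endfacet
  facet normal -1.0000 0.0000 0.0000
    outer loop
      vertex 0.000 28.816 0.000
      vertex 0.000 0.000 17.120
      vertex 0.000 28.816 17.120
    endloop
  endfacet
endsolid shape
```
; perimeter-only toolpath
G21 ; units = mm
G90 ; absolute positioning
G28 ; home
; layer 1
G0 Z4.280
G0 X0.000 Y0.000
G1 X14.577 Y0.000
G1 X14.577 Y8.580
G1 X4.464 Y8.580
G1 X4.464 Y28.816
G1 X0.000 Y28.816
G1 X0.000 Y0.000
; layer 2
G0 Z8.560
G0 X0.000 Y0.000
G1 X14.577 Y0.000
G1 X14.577 Y8.580
G1 X4.464 Y8.580
G1 X4.464 Y28.816
G1 X0.000 Y28.816
G1 X0.000 Y0.000
; layer 3
G0 Z12.840
G0 X0.000 Y0.000
G1 X14.577 Y0.000
G1 X14.577 Y8.580
G1 X4.464 Y8.580
G1 X4.464 Y28.816
G1 X0.000 Y28.816
G1 X0.000 Y0.000
; layer 4
G0 Z17.120
G0 X0.000 Y0.000
G1 X14.577 Y0.000
G1 X14.577 Y8.580
G1 X4.464 Y8.580
G1 X4.464 Y28.816
G1 X0.000 Y28.816
G1 X0.000 Y0.000
M2 ; end

The solid is an L-shaped prism: outer 14.6 × 28.8 mm, arm thicknesses ≈ 8.58 mm (horizontal) and 4.46 mm (vertical), extruded 17.1 mm in z. Slicing at Δz = 4.280 mm — 4 equal slices spanning the solid's height, so layer i sits at z = i·h/4 — gives 4 non-empty perimeters. Each is a 6-segment closed polygon; G0 lifts to the layer z and rapids to the start vertex, then G1 traces the edges.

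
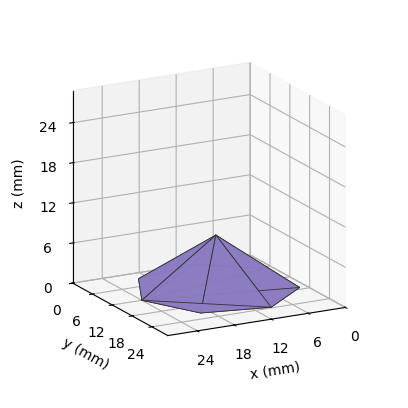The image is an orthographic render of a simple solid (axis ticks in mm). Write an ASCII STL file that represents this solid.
Reading the render: the shape is a regular 7-sided pyramid, base circumscribed radius ≈ 12 mm, apex at z ≈ 8 mm (dimensions read to the nearest mm from the axis ticks). For the STL, each face is triangulated and given an outward normal.

solid part
  facet normal 0.0000 0.0000 -1.0000
    outer loop
      vertex 9.3 23.7 0.0
      vertex 19.5 21.4 0.0
      vertex 24.0 12.0 0.0
    endloop
  endfacet
  facet normal 0.0000 0.0000 -1.0000
    outer loop
      vertex 1.2 17.2 0.0
      vertex 9.3 23.7 0.0
      vertex 24.0 12.0 0.0
    endloop
  endfacet
  facet normal 0.0000 0.0000 -1.0000
    outer loop
      vertex 1.2 6.8 0.0
      vertex 1.2 17.2 0.0
      vertex 24.0 12.0 0.0
    endloop
  endfacet
  facet normal 0.0000 0.0000 -1.0000
    outer loop
      vertex 9.3 0.3 0.0
      vertex 1.2 6.8 0.0
      vertex 24.0 12.0 0.0
    endloop
  endfacet
  facet normal 0.0000 0.0000 -1.0000
    outer loop
      vertex 19.5 2.6 0.0
      vertex 9.3 0.3 0.0
      vertex 24.0 12.0 0.0
    endloop
  endfacet
  facet normal 0.5361 0.2567 0.8042
    outer loop
      vertex 24.0 12.0 0.0
      vertex 19.5 21.4 0.0
      vertex 12.0 12.0 8.0
    endloop
  endfacet
  facet normal 0.1308 0.5800 0.8041
    outer loop
      vertex 19.5 21.4 0.0
      vertex 9.3 23.7 0.0
      vertex 12.0 12.0 8.0
    endloop
  endfacet
  facet normal -0.3722 0.4638 0.8040
    outer loop
      vertex 9.3 23.7 0.0
      vertex 1.2 17.2 0.0
      vertex 12.0 12.0 8.0
    endloop
  endfacet
  facet normal -0.5952 0.0000 0.8036
    outer loop
      vertex 1.2 17.2 0.0
      vertex 1.2 6.8 0.0
      vertex 12.0 12.0 8.0
    endloop
  endfacet
  facet normal -0.3722 -0.4638 0.8040
    outer loop
      vertex 1.2 6.8 0.0
      vertex 9.3 0.3 0.0
      vertex 12.0 12.0 8.0
    endloop
  endfacet
  facet normal 0.1308 -0.5800 0.8041
    outer loop
      vertex 9.3 0.3 0.0
      vertex 19.5 2.6 0.0
      vertex 12.0 12.0 8.0
    endloop
  endfacet
  facet normal 0.5361 -0.2567 0.8042
    outer loop
      vertex 19.5 2.6 0.0
      vertex 24.0 12.0 0.0
      vertex 12.0 12.0 8.0
    endloop
  endfacet
endsolid part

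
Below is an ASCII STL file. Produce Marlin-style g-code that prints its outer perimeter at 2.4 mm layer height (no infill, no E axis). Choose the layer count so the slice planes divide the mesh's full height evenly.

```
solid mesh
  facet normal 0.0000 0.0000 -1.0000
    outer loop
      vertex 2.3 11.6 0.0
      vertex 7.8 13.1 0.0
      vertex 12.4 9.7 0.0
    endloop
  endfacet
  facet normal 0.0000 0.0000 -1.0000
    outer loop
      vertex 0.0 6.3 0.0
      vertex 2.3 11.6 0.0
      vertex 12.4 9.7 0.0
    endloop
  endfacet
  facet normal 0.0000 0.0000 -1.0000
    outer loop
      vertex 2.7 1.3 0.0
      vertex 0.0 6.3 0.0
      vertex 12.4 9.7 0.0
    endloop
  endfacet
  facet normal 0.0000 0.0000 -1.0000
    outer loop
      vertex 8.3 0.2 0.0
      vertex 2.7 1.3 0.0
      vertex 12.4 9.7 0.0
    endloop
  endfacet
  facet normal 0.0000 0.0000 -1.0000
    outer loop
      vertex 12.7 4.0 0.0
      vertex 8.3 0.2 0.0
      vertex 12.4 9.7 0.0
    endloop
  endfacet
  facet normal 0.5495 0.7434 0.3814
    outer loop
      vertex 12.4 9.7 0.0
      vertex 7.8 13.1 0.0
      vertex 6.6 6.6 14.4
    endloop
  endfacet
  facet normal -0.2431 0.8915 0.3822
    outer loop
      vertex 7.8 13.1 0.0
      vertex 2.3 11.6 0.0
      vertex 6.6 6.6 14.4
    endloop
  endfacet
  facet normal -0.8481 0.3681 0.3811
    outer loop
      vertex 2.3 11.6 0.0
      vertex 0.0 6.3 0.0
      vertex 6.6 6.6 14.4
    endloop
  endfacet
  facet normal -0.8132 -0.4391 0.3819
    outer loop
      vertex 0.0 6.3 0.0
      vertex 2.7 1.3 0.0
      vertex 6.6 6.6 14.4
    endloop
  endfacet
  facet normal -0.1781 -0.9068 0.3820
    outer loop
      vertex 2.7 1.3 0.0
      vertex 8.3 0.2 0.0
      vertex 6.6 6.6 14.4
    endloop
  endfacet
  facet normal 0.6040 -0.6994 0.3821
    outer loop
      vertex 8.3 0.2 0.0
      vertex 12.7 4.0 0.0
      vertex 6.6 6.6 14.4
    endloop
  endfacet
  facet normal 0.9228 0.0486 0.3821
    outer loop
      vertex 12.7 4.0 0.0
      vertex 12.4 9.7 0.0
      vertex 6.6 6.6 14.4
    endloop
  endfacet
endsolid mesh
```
; perimeter-only toolpath
G21 ; units = mm
G90 ; absolute positioning
G28 ; home
; layer 1
G0 Z2.4
G0 X11.4 Y9.2
G1 X7.6 Y12.0
G1 X3.0 Y10.8
G1 X1.1 Y6.3
G1 X3.4 Y2.2
G1 X8.0 Y1.3
G1 X11.7 Y4.4
G1 X11.4 Y9.2
; layer 2
G0 Z4.8
G0 X10.5 Y8.7
G1 X7.4 Y10.9
G1 X3.7 Y9.9
G1 X2.2 Y6.4
G1 X4.0 Y3.1
G1 X7.7 Y2.3
G1 X10.7 Y4.9
G1 X10.5 Y8.7
; layer 3
G0 Z7.2
G0 X9.5 Y8.1
G1 X7.2 Y9.8
G1 X4.4 Y9.1
G1 X3.3 Y6.4
G1 X4.7 Y3.9
G1 X7.5 Y3.4
G1 X9.6 Y5.3
G1 X9.5 Y8.1
; layer 4
G0 Z9.6
G0 X8.5 Y7.6
G1 X7.0 Y8.8
G1 X5.2 Y8.3
G1 X4.4 Y6.5
G1 X5.3 Y4.8
G1 X7.2 Y4.5
G1 X8.6 Y5.7
G1 X8.5 Y7.6
; layer 5
G0 Z12.0
G0 X7.6 Y7.1
G1 X6.8 Y7.7
G1 X5.9 Y7.4
G1 X5.5 Y6.5
G1 X5.9 Y5.7
G1 X6.9 Y5.5
G1 X7.6 Y6.2
G1 X7.6 Y7.1
M2 ; end

The solid is a regular 7-sided pyramid, base circumscribed radius ≈ 6.6 mm, apex at z ≈ 14.4 mm. Slicing at Δz = 2.4 mm — 6 equal slices spanning the solid's height, so layer i sits at z = i·h/6 — gives 5 non-empty perimeters. Each is a 7-segment closed polygon; G0 lifts to the layer z and rapids to the start vertex, then G1 traces the edges. The cross-section shrinks linearly with z (the slice at the apex is degenerate and omitted).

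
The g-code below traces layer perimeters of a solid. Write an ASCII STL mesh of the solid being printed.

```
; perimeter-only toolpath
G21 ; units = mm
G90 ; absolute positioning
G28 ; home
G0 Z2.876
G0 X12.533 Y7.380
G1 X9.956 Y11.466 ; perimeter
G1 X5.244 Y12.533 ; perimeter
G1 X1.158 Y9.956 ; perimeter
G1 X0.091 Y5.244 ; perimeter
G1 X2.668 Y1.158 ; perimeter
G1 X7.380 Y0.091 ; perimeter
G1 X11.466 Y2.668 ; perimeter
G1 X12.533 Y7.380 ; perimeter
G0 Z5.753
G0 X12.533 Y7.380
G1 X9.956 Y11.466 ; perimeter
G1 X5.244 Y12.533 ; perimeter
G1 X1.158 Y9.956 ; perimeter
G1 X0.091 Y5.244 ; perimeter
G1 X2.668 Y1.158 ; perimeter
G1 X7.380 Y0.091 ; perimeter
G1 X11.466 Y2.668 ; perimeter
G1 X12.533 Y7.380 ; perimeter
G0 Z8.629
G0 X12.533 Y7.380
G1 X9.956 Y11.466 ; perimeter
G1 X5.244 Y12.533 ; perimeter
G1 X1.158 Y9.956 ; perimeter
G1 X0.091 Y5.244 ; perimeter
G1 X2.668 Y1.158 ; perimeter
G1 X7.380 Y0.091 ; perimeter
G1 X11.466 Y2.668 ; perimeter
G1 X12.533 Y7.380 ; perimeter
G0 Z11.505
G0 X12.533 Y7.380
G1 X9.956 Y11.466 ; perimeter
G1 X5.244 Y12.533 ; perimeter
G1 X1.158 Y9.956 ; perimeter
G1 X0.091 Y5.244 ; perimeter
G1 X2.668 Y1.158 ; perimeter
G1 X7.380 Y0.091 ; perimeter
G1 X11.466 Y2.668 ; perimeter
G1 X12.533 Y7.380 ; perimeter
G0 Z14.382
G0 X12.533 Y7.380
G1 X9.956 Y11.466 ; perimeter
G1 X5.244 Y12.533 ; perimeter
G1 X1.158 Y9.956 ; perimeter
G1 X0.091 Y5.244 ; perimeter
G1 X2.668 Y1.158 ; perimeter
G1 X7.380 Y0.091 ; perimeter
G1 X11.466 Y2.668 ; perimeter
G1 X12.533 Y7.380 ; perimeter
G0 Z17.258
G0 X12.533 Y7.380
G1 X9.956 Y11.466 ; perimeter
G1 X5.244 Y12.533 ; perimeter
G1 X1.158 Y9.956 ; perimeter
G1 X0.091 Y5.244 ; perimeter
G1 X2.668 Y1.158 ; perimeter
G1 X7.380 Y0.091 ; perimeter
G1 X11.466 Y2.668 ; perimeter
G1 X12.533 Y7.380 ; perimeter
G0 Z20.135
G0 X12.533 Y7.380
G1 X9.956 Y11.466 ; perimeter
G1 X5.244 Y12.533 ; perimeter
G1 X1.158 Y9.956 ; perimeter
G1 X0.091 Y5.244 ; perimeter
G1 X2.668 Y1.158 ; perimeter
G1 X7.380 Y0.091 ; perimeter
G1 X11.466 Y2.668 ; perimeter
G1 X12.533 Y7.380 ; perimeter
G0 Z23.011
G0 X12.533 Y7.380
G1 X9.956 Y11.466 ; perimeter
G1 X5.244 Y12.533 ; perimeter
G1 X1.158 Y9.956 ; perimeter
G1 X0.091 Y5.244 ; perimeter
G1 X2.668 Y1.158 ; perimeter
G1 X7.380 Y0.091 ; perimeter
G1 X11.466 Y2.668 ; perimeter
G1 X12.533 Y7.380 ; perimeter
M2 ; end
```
solid part
  facet normal 0.0000 0.0000 -1.0000
    outer loop
      vertex 5.244 12.533 0.000
      vertex 9.956 11.466 0.000
      vertex 12.533 7.380 0.000
    endloop
  endfacet
  facet normal 0.0000 0.0000 -1.0000
    outer loop
      vertex 1.158 9.956 0.000
      vertex 5.244 12.533 0.000
      vertex 12.533 7.380 0.000
    endloop
  endfacet
  facet normal 0.0000 0.0000 -1.0000
    outer loop
      vertex 0.091 5.244 0.000
      vertex 1.158 9.956 0.000
      vertex 12.533 7.380 0.000
    endloop
  endfacet
  facet normal 0.0000 0.0000 -1.0000
    outer loop
      vertex 2.668 1.158 0.000
      vertex 0.091 5.244 0.000
      vertex 12.533 7.380 0.000
    endloop
  endfacet
  facet normal 0.0000 0.0000 -1.0000
    outer loop
      vertex 7.380 0.091 0.000
      vertex 2.668 1.158 0.000
      vertex 12.533 7.380 0.000
    endloop
  endfacet
  facet normal 0.0000 0.0000 -1.0000
    outer loop
      vertex 11.466 2.668 0.000
      vertex 7.380 0.091 0.000
      vertex 12.533 7.380 0.000
    endloop
  endfacet
  facet normal 0.0000 0.0000 1.0000
    outer loop
      vertex 12.533 7.380 23.011
      vertex 9.956 11.466 23.011
      vertex 5.244 12.533 23.011
    endloop
  endfacet
  facet normal 0.0000 0.0000 1.0000
    outer loop
      vertex 12.533 7.380 23.011
      vertex 5.244 12.533 23.011
      vertex 1.158 9.956 23.011
    endloop
  endfacet
  facet normal 0.0000 0.0000 1.0000
    outer loop
      vertex 12.533 7.380 23.011
      vertex 1.158 9.956 23.011
      vertex 0.091 5.244 23.011
    endloop
  endfacet
  facet normal 0.0000 0.0000 1.0000
    outer loop
      vertex 12.533 7.380 23.011
      vertex 0.091 5.244 23.011
      vertex 2.668 1.158 23.011
    endloop
  endfacet
  facet normal 0.0000 0.0000 1.0000
    outer loop
      vertex 12.533 7.380 23.011
      vertex 2.668 1.158 23.011
      vertex 7.380 0.091 23.011
    endloop
  endfacet
  facet normal 0.0000 0.0000 1.0000
    outer loop
      vertex 12.533 7.380 23.011
      vertex 7.380 0.091 23.011
      vertex 11.466 2.668 23.011
    endloop
  endfacet
  facet normal 0.8458 0.5335 0.0000
    outer loop
      vertex 12.533 7.380 0.000
      vertex 9.956 11.466 0.000
      vertex 9.956 11.466 23.011
    endloop
  endfacet
  facet normal 0.8458 0.5335 0.0000
    outer loop
      vertex 12.533 7.380 0.000
      vertex 9.956 11.466 23.011
      vertex 12.533 7.380 23.011
    endloop
  endfacet
  facet normal 0.2209 0.9753 0.0000
    outer loop
      vertex 9.956 11.466 0.000
      vertex 5.244 12.533 0.000
      vertex 5.244 12.533 23.011
    endloop
  endfacet
  facet normal 0.2209 0.9753 0.0000
    outer loop
      vertex 9.956 11.466 0.000
      vertex 5.244 12.533 23.011
      vertex 9.956 11.466 23.011
    endloop
  endfacet
  facet normal -0.5335 0.8458 0.0000
    outer loop
      vertex 5.244 12.533 0.000
      vertex 1.158 9.956 0.000
      vertex 1.158 9.956 23.011
    endloop
  endfacet
  facet normal -0.5335 0.8458 0.0000
    outer loop
      vertex 5.244 12.533 0.000
      vertex 1.158 9.956 23.011
      vertex 5.244 12.533 23.011
    endloop
  endfacet
  facet normal -0.9753 0.2209 0.0000
    outer loop
      vertex 1.158 9.956 0.000
      vertex 0.091 5.244 0.000
      vertex 0.091 5.244 23.011
    endloop
  endfacet
  facet normal -0.9753 0.2209 0.0000
    outer loop
      vertex 1.158 9.956 0.000
      vertex 0.091 5.244 23.011
      vertex 1.158 9.956 23.011
    endloop
  endfacet
  facet normal -0.8458 -0.5335 0.0000
    outer loop
      vertex 0.091 5.244 0.000
      vertex 2.668 1.158 0.000
      vertex 2.668 1.158 23.011
    endloop
  endfacet
  facet normal -0.8458 -0.5335 0.0000
    outer loop
      vertex 0.091 5.244 0.000
      vertex 2.668 1.158 23.011
      vertex 0.091 5.244 23.011
    endloop
  endfacet
  facet normal -0.2209 -0.9753 0.0000
    outer loop
      vertex 2.668 1.158 0.000
      vertex 7.380 0.091 0.000
      vertex 7.380 0.091 23.011
    endloop
  endfacet
  facet normal -0.2209 -0.9753 0.0000
    outer loop
      vertex 2.668 1.158 0.000
      vertex 7.380 0.091 23.011
      vertex 2.668 1.158 23.011
    endloop
  endfacet
  facet normal 0.5335 -0.8458 0.0000
    outer loop
      vertex 7.380 0.091 0.000
      vertex 11.466 2.668 0.000
      vertex 11.466 2.668 23.011
    endloop
  endfacet
  facet normal 0.5335 -0.8458 0.0000
    outer loop
      vertex 7.380 0.091 0.000
      vertex 11.466 2.668 23.011
      vertex 7.380 0.091 23.011
    endloop
  endfacet
  facet normal 0.9753 -0.2209 0.0000
    outer loop
      vertex 11.466 2.668 0.000
      vertex 12.533 7.380 0.000
      vertex 12.533 7.380 23.011
    endloop
  endfacet
  facet normal 0.9753 -0.2209 0.0000
    outer loop
      vertex 11.466 2.668 0.000
      vertex 12.533 7.380 23.011
      vertex 11.466 2.668 23.011
    endloop
  endfacet
endsolid part

The G0 Z moves step by Δz≈2.876 mm. Every layer's G1 loop is the same polygon, so the solid is a straight extrusion of it from z=0 to z≈23. Closing with flat bottom and top caps and triangulating gives 28 facets — a regular 8-sided prism (a cylinder approximated with 8 flat sides), circumscribed radius ≈ 6.31 mm, height ≈ 23 mm.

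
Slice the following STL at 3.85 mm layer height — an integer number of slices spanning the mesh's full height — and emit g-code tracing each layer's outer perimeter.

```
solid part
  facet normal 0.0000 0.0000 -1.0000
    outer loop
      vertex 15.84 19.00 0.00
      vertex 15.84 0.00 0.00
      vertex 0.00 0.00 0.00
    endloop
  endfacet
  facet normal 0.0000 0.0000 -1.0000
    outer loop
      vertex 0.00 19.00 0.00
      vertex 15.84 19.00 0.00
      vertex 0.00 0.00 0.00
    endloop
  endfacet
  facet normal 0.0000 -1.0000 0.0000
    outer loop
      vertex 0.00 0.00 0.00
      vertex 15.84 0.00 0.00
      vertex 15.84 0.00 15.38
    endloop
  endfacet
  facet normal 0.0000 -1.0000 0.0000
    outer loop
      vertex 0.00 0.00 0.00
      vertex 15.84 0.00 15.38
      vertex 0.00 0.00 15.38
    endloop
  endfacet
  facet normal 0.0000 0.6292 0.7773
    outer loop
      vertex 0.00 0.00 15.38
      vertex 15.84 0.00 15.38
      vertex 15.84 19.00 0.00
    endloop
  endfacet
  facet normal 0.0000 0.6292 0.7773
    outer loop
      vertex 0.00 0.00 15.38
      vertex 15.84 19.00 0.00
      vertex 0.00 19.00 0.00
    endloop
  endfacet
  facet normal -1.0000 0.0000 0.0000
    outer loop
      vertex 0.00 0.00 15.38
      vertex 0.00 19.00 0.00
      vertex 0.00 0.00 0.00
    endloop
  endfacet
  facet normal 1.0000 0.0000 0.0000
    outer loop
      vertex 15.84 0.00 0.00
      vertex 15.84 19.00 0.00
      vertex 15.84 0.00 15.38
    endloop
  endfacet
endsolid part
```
; perimeter-only toolpath
G21 ; units = mm
G90 ; absolute positioning
G28 ; home
; layer 1
G0 Z3.85
G0 X0.00 Y0.00
G1 X15.84 Y0.00
G1 X15.84 Y14.25
G1 X0.00 Y14.25
G1 X0.00 Y0.00
; layer 2
G0 Z7.69
G0 X0.00 Y0.00
G1 X15.84 Y0.00
G1 X15.84 Y9.50
G1 X0.00 Y9.50
G1 X0.00 Y0.00
; layer 3
G0 Z11.54
G0 X0.00 Y0.00
G1 X15.84 Y0.00
G1 X15.84 Y4.75
G1 X0.00 Y4.75
G1 X0.00 Y0.00
M2 ; end

The solid is a wedge (ramp): 15.8 × 19 mm base, rising to 15.4 mm along the y=0 edge and sloping linearly to z=0 at y=19. Slicing at Δz = 3.85 mm — 4 equal slices spanning the solid's height, so layer i sits at z = i·h/4 — gives 3 non-empty perimeters. Each is a 4-segment closed polygon; G0 lifts to the layer z and rapids to the start vertex, then G1 traces the edges. The cross-section shrinks linearly with z (the slice at the apex is degenerate and omitted).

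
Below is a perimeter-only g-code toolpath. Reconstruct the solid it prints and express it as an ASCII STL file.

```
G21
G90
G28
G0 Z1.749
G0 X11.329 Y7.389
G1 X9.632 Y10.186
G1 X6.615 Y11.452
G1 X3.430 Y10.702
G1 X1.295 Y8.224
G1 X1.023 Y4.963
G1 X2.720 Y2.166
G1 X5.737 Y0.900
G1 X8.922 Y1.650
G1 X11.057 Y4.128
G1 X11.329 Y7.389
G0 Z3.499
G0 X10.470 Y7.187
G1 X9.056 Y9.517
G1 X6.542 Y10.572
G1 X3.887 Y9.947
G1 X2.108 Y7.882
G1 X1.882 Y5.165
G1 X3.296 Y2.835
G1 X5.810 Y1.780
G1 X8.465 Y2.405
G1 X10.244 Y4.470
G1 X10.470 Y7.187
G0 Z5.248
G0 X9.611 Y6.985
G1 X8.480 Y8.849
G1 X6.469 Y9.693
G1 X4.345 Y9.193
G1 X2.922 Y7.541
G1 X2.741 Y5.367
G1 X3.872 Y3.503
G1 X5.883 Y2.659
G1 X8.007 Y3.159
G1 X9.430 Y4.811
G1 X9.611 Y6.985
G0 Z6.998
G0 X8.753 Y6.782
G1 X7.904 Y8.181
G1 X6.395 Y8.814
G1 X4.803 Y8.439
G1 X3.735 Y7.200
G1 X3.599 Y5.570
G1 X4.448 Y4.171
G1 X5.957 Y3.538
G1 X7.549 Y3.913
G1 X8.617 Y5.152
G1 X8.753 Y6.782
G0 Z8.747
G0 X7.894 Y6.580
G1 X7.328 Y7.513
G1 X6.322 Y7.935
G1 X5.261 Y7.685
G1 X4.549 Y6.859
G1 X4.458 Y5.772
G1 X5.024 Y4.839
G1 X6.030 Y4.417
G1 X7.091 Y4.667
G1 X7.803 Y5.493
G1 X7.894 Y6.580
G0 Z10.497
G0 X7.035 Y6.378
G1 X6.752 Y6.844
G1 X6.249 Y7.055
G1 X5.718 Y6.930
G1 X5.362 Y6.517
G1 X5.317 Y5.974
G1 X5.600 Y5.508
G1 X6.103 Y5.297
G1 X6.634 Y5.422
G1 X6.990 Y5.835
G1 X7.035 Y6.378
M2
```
solid part
  facet normal 0.0000 0.0000 -1.0000
    outer loop
      vertex 6.688 12.331 0.000
      vertex 10.208 10.854 0.000
      vertex 12.188 7.591 0.000
    endloop
  endfacet
  facet normal 0.0000 0.0000 -1.0000
    outer loop
      vertex 2.972 11.456 0.000
      vertex 6.688 12.331 0.000
      vertex 12.188 7.591 0.000
    endloop
  endfacet
  facet normal 0.0000 0.0000 -1.0000
    outer loop
      vertex 0.481 8.565 0.000
      vertex 2.972 11.456 0.000
      vertex 12.188 7.591 0.000
    endloop
  endfacet
  facet normal 0.0000 0.0000 -1.0000
    outer loop
      vertex 0.164 4.761 0.000
      vertex 0.481 8.565 0.000
      vertex 12.188 7.591 0.000
    endloop
  endfacet
  facet normal 0.0000 0.0000 -1.0000
    outer loop
      vertex 2.144 1.498 0.000
      vertex 0.164 4.761 0.000
      vertex 12.188 7.591 0.000
    endloop
  endfacet
  facet normal 0.0000 0.0000 -1.0000
    outer loop
      vertex 5.664 0.021 0.000
      vertex 2.144 1.498 0.000
      vertex 12.188 7.591 0.000
    endloop
  endfacet
  facet normal 0.0000 0.0000 -1.0000
    outer loop
      vertex 9.380 0.896 0.000
      vertex 5.664 0.021 0.000
      vertex 12.188 7.591 0.000
    endloop
  endfacet
  facet normal 0.0000 0.0000 -1.0000
    outer loop
      vertex 11.871 3.787 0.000
      vertex 9.380 0.896 0.000
      vertex 12.188 7.591 0.000
    endloop
  endfacet
  facet normal 0.7708 0.4677 0.4325
    outer loop
      vertex 12.188 7.591 0.000
      vertex 10.208 10.854 0.000
      vertex 6.176 6.176 12.246
    endloop
  endfacet
  facet normal 0.3489 0.8314 0.4325
    outer loop
      vertex 10.208 10.854 0.000
      vertex 6.688 12.331 0.000
      vertex 6.176 6.176 12.246
    endloop
  endfacet
  facet normal -0.2067 0.8776 0.4325
    outer loop
      vertex 6.688 12.331 0.000
      vertex 2.972 11.456 0.000
      vertex 6.176 6.176 12.246
    endloop
  endfacet
  facet normal -0.6831 0.5886 0.4325
    outer loop
      vertex 2.972 11.456 0.000
      vertex 0.481 8.565 0.000
      vertex 6.176 6.176 12.246
    endloop
  endfacet
  facet normal -0.8985 0.0749 0.4325
    outer loop
      vertex 0.481 8.565 0.000
      vertex 0.164 4.761 0.000
      vertex 6.176 6.176 12.246
    endloop
  endfacet
  facet normal -0.7708 -0.4677 0.4325
    outer loop
      vertex 0.164 4.761 0.000
      vertex 2.144 1.498 0.000
      vertex 6.176 6.176 12.246
    endloop
  endfacet
  facet normal -0.3489 -0.8314 0.4325
    outer loop
      vertex 2.144 1.498 0.000
      vertex 5.664 0.021 0.000
      vertex 6.176 6.176 12.246
    endloop
  endfacet
  facet normal 0.2067 -0.8776 0.4325
    outer loop
      vertex 5.664 0.021 0.000
      vertex 9.380 0.896 0.000
      vertex 6.176 6.176 12.246
    endloop
  endfacet
  facet normal 0.6831 -0.5886 0.4325
    outer loop
      vertex 9.380 0.896 0.000
      vertex 11.871 3.787 0.000
      vertex 6.176 6.176 12.246
    endloop
  endfacet
  facet normal 0.8985 -0.0749 0.4325
    outer loop
      vertex 11.871 3.787 0.000
      vertex 12.188 7.591 0.000
      vertex 6.176 6.176 12.246
    endloop
  endfacet
endsolid part

The G0 Z moves step by Δz≈1.749 mm. The G1 loops shrink linearly with z, so the solid tapers from its base footprint up to z≈12.2. Closing with a flat bottom cap and the tapered top and triangulating gives 18 facets — a regular 10-sided pyramid, base circumscribed radius ≈ 6.18 mm, apex at z ≈ 12.2 mm.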